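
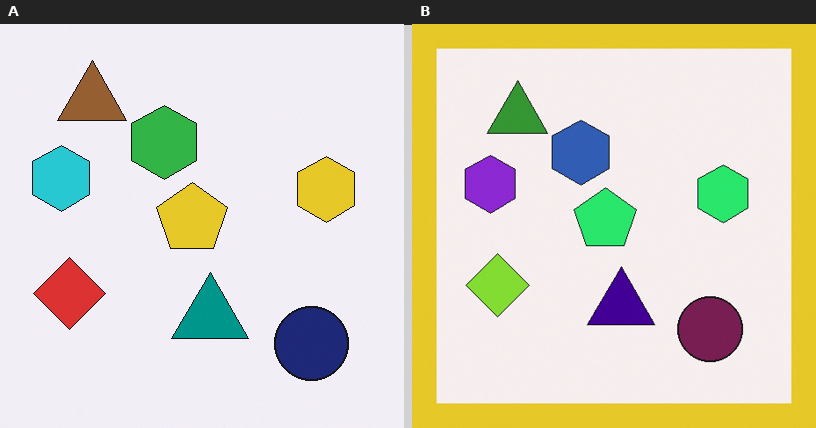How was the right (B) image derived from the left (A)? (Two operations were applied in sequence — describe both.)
It was hue-shifted by a moderate amount, then framed with a yellow border.

Every shape's color has rotated by the same amount around the hue wheel — a uniform hue shift. A solid yellow frame runs around the edge of the right (B) image, with the content slightly shrunk inside it.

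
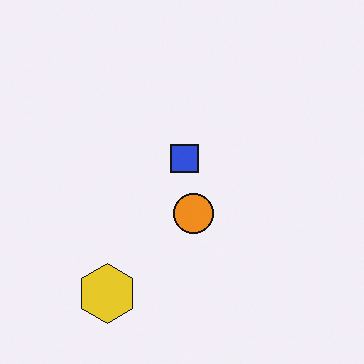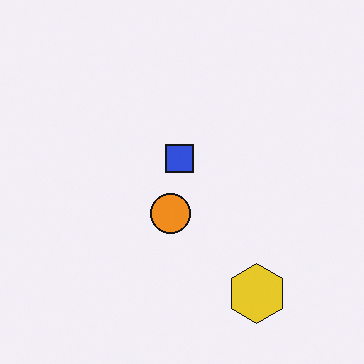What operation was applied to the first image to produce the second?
This is the original image flipped horizontally (left ↔ right).

The yellow hexagon is in the bottom-left of the first image and the bottom-right of the second — shapes on opposite sides of the vertical midline have swapped in a mirror flip.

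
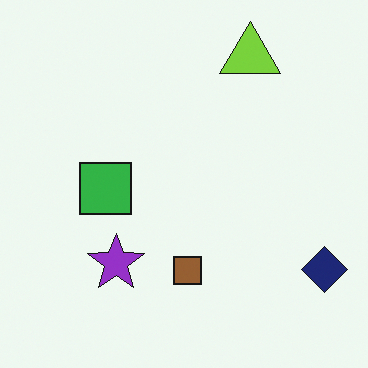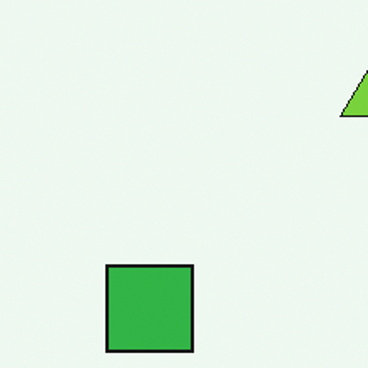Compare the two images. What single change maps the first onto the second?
The transformation is: cropped to a noticeably smaller region and rescaled.

The visible shapes are larger and the field of view is narrower; shapes near the original edges may be partly or wholly outside the frame — a crop-and-rescale.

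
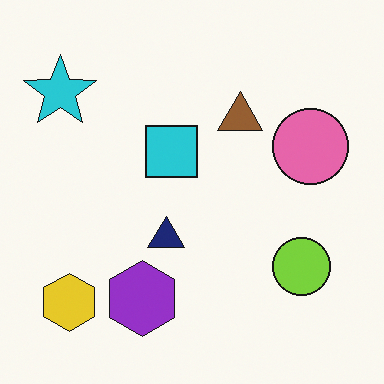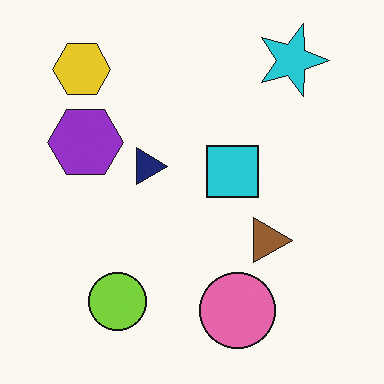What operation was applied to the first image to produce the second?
The image was rotated 90° clockwise.

The cyan star sits in the top-left of the first image and the top-right of the second — consistent with a whole-image 90° clockwise rotation.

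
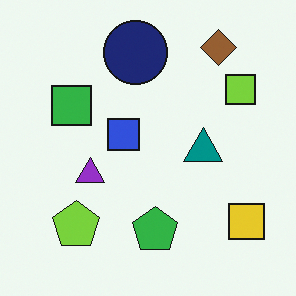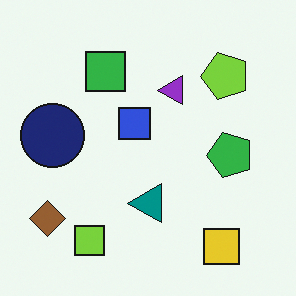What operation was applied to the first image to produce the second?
This is the original image transposed (reflected across the top-left ↔ bottom-right diagonal).

Shapes have swapped their row and column positions — what was in the top-right is now in the bottom-left — a diagonal reflection.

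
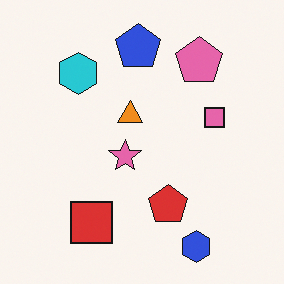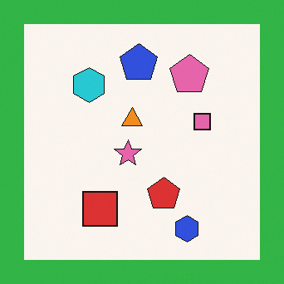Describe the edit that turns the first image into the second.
Framed with a green border.

A solid green frame runs around the edge of the second image, with the content slightly shrunk inside it.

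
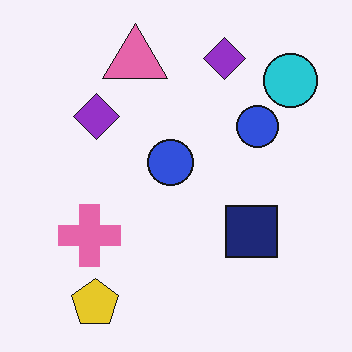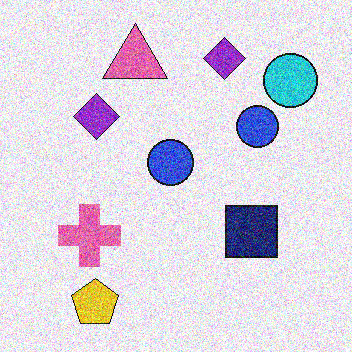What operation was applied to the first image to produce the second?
Degraded with heavy additive noise.

Random speckle covers the whole image, including the flat background.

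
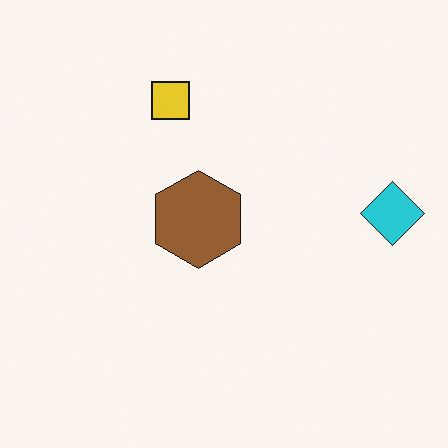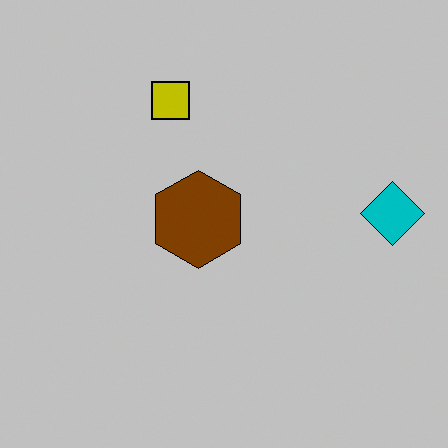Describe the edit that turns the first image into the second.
The transformation is: heavily posterized to just a handful of flat colors.

Each flat color has snapped to a coarser quantized level — most visibly, the near-white background has dropped to a flat grey.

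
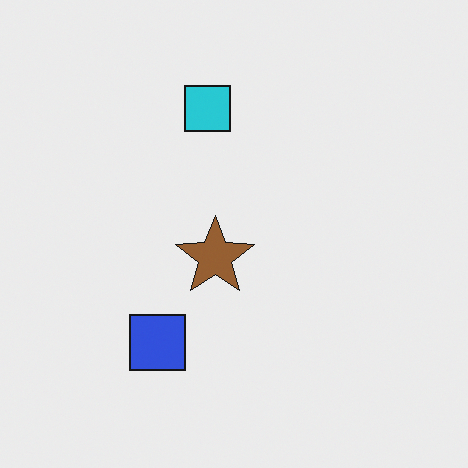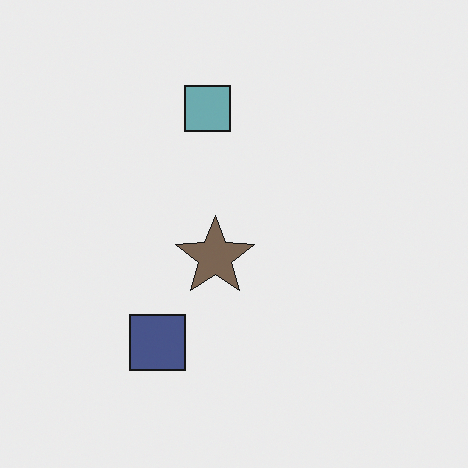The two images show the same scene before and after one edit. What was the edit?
It was made much more muted (saturation change).

All colors are more muted and greyish — a global saturation change.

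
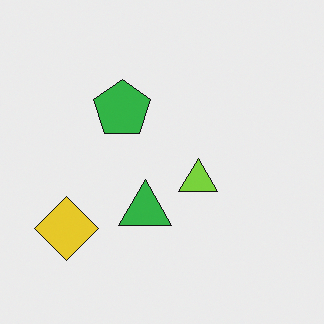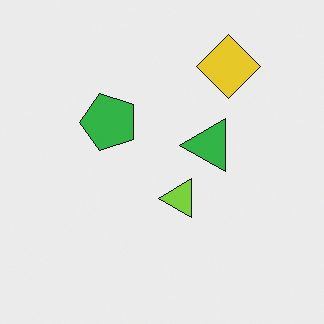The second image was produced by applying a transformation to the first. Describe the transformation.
The transformation is: transposed (reflected across the top-left ↔ bottom-right diagonal).

Shapes have swapped their row and column positions — what was in the top-right is now in the bottom-left — a diagonal reflection.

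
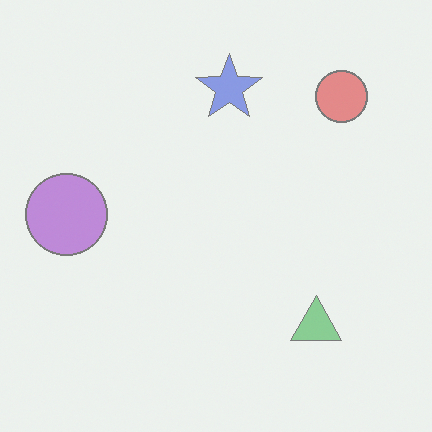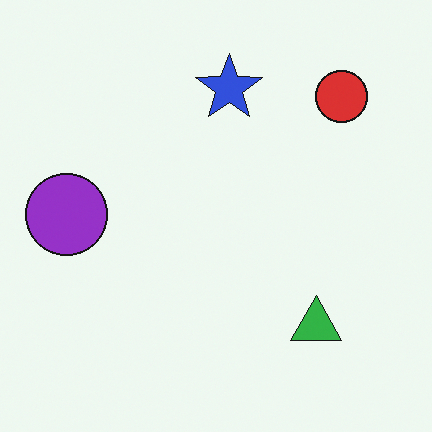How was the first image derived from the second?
The image was washed out (contrast reduced).

Tones are pushed toward mid-grey across the whole image — a global contrast change.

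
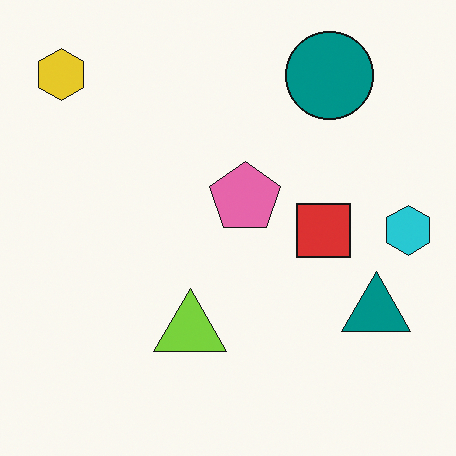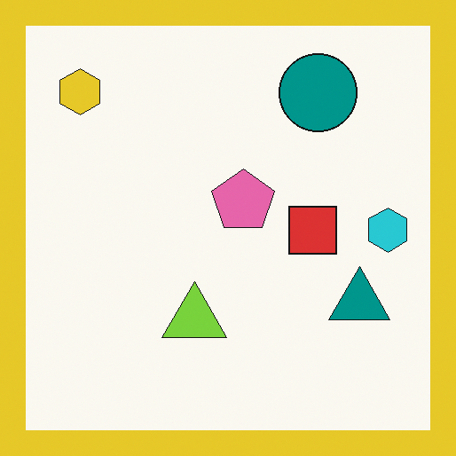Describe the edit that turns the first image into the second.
It was framed with a yellow border.

A solid yellow frame runs around the edge of the second image, with the content slightly shrunk inside it.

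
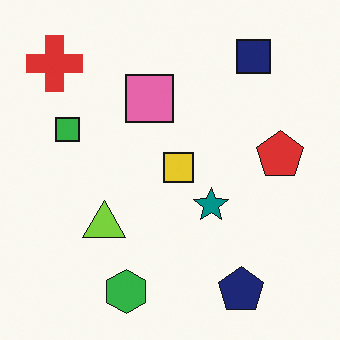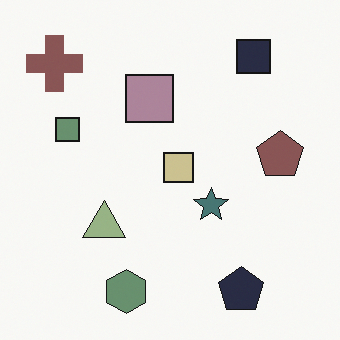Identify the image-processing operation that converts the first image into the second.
The transformation is: made much more muted (saturation change).

All colors are more muted and greyish — a global saturation change.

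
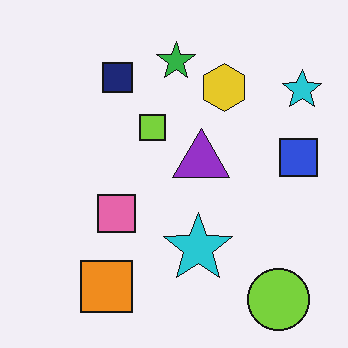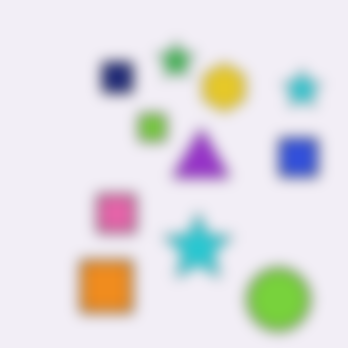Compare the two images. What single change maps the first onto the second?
This is the original image strongly gaussian-blurred.

Shape edges and outlines are uniformly softened across the whole image.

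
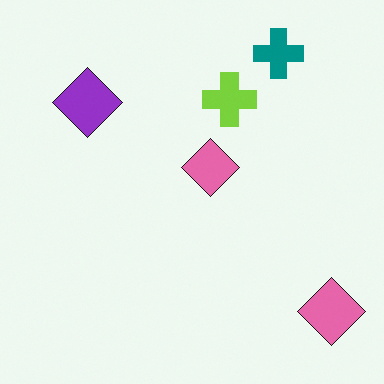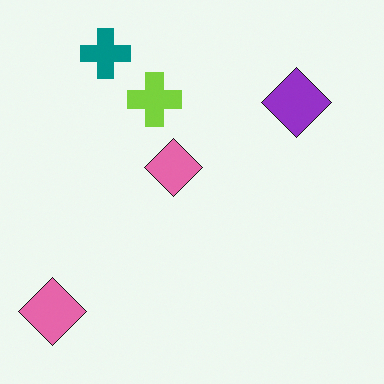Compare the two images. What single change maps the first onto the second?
The image was flipped horizontally (left ↔ right).

The purple diamond is in the top-left of the first image and the top-right of the second — shapes on opposite sides of the vertical midline have swapped in a mirror flip.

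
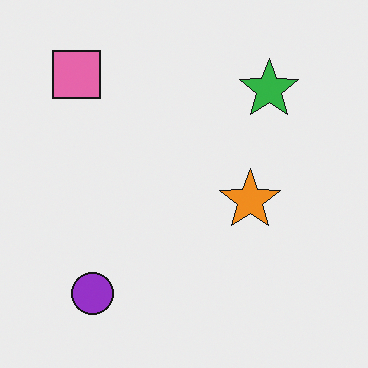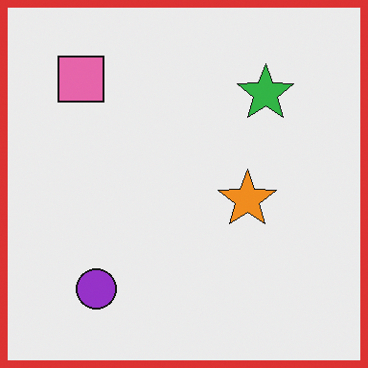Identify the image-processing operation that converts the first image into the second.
The transformation is: framed with a red border.

A solid red frame runs around the edge of the second image, with the content slightly shrunk inside it.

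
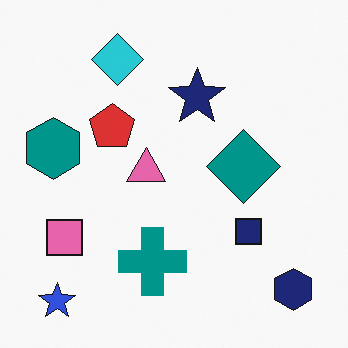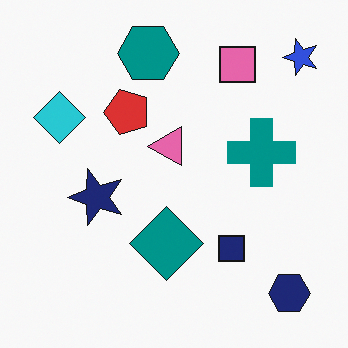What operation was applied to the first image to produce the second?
The image was transposed (reflected across the top-left ↔ bottom-right diagonal).

Shapes have swapped their row and column positions — what was in the top-right is now in the bottom-left — a diagonal reflection.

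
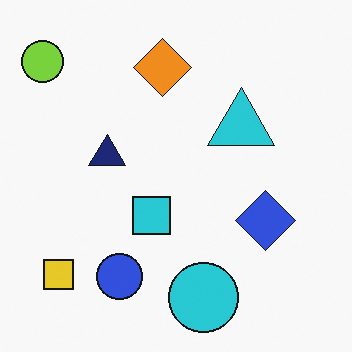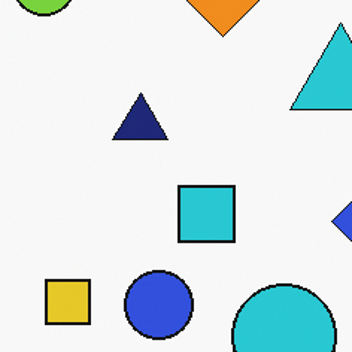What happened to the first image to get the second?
The second image is the first cropped to a modestly smaller region and rescaled.

The visible shapes are larger and the field of view is narrower; shapes near the original edges may be partly or wholly outside the frame — a crop-and-rescale.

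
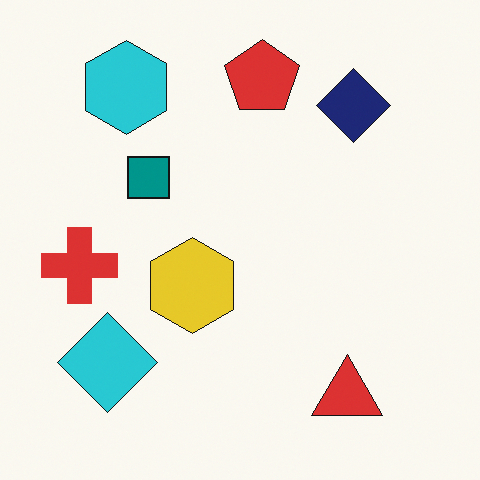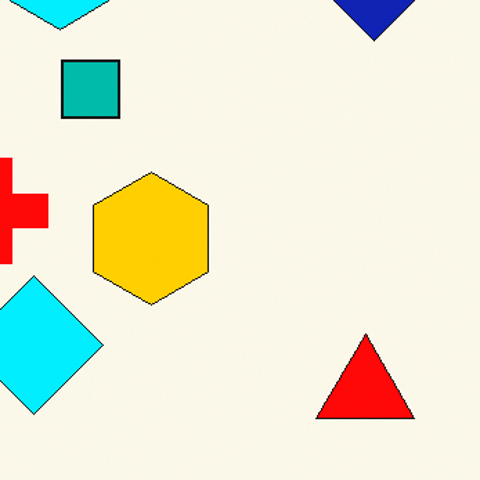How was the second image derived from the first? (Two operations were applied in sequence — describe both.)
The image was made much more vivid (saturation change), then cropped to a modestly smaller region and rescaled.

All colors are more vivid — a global saturation change. The visible shapes are larger and the field of view is narrower; shapes near the original edges may be partly or wholly outside the frame — a crop-and-rescale.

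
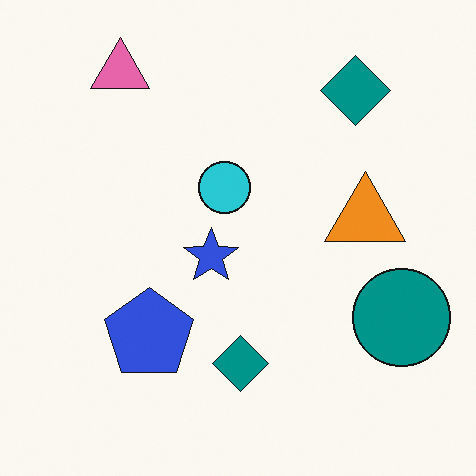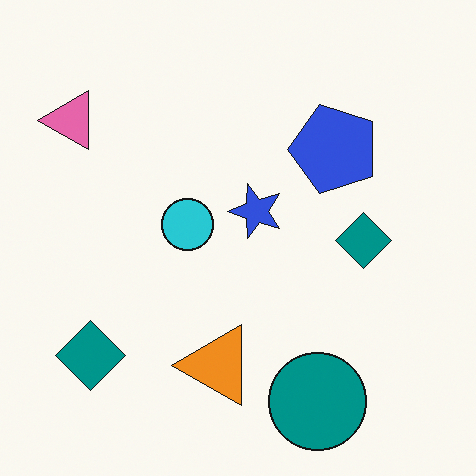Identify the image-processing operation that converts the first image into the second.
The transformation is: transposed (reflected across the top-left ↔ bottom-right diagonal).

Shapes have swapped their row and column positions — what was in the top-right is now in the bottom-left — a diagonal reflection.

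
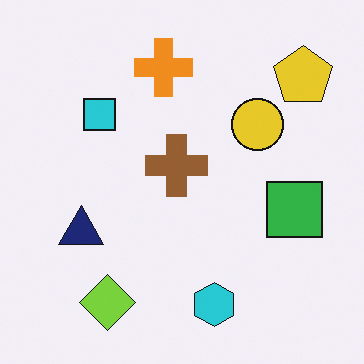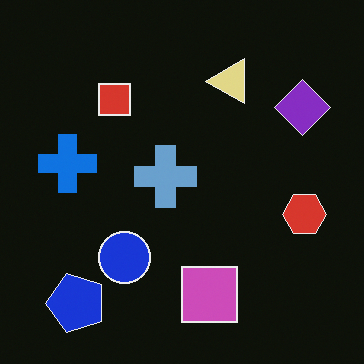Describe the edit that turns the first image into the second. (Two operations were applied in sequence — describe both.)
The second image is the first color-inverted (negative), then transposed (reflected across the top-left ↔ bottom-right diagonal).

The light background has become dark and every shape's color is its complement — a photographic negative. Shapes have swapped their row and column positions — what was in the top-right is now in the bottom-left — a diagonal reflection.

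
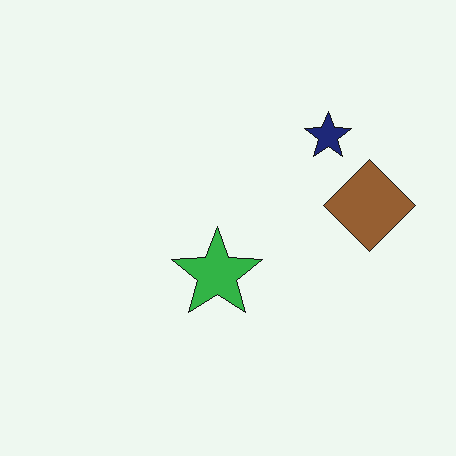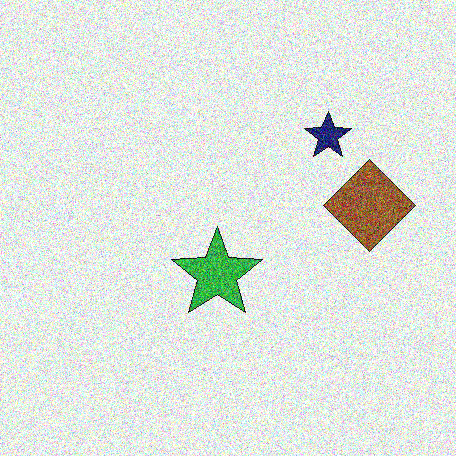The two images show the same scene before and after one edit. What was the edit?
The image was degraded with heavy additive noise.

Random speckle covers the whole image, including the flat background.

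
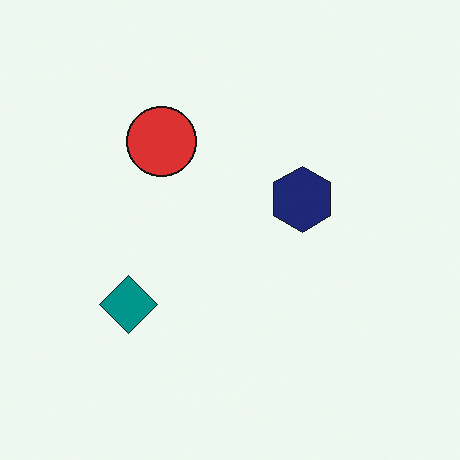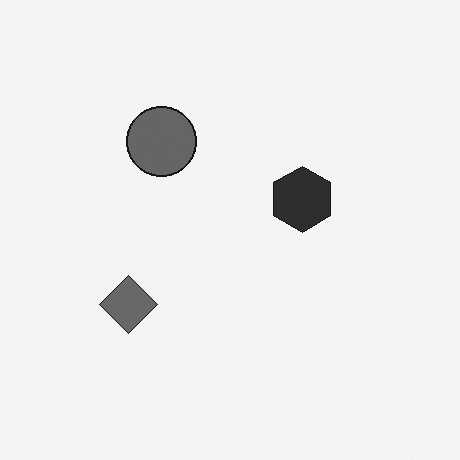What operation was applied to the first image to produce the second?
It was converted to grayscale.

All color is removed — every shape is now a shade of grey.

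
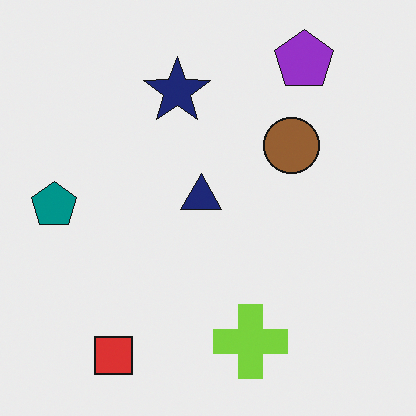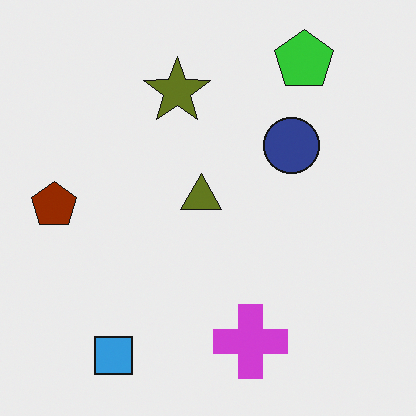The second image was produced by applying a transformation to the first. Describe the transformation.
The image was hue-shifted by a large amount.

Every shape's color has rotated by the same amount around the hue wheel — a uniform hue shift.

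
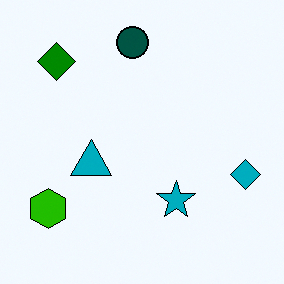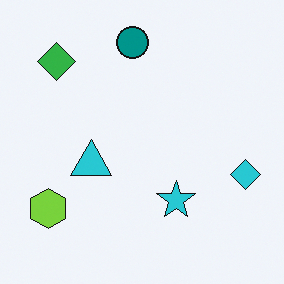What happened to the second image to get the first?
This is the original image given much higher contrast.

Tones are pushed away from mid-grey across the whole image — a global contrast change.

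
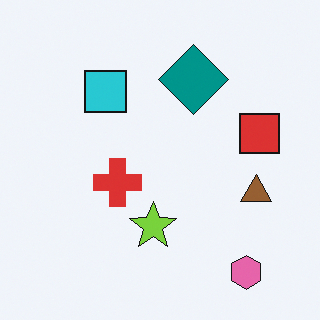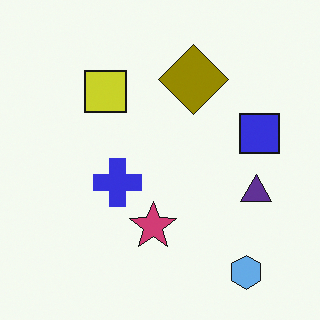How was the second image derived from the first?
This is the original image hue-shifted by a large amount.

Every shape's color has rotated by the same amount around the hue wheel — a uniform hue shift.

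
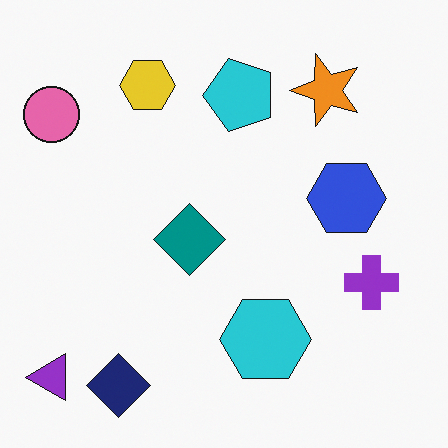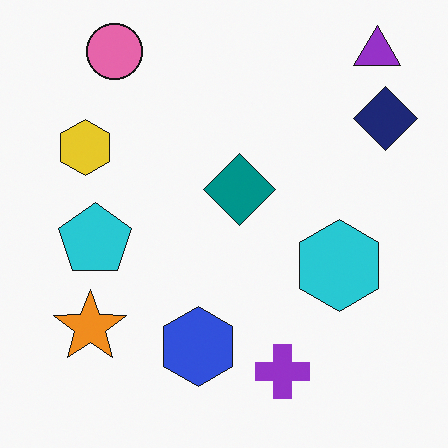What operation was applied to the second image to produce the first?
The first image is the second transposed (reflected across the top-left ↔ bottom-right diagonal).

Shapes have swapped their row and column positions — what was in the top-right is now in the bottom-left — a diagonal reflection.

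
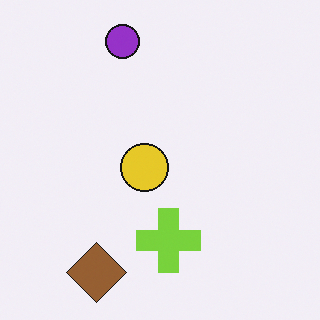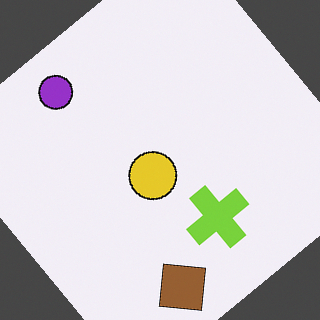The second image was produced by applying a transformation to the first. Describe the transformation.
Rotated counter-clockwise by a large amount — several tens of degrees.

Every shape is tilted by the same angle and the image corners show triangular fill wedges — a whole-image rotation by a non-right angle.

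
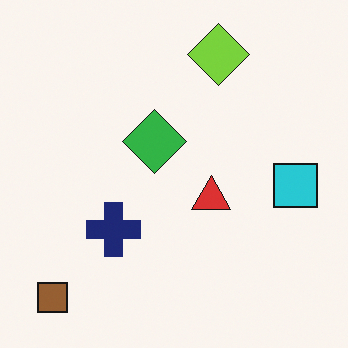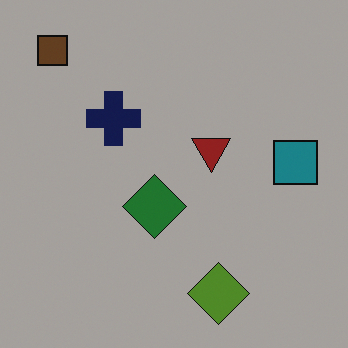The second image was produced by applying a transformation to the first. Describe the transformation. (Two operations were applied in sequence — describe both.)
Flipped vertically (top ↔ bottom), then darkened a lot.

The brown square is in the bottom-left of the first image and the top-left of the second — shapes on opposite sides of the horizontal midline have swapped in a mirror flip. Every pixel — background and shapes alike — is uniformly darkened.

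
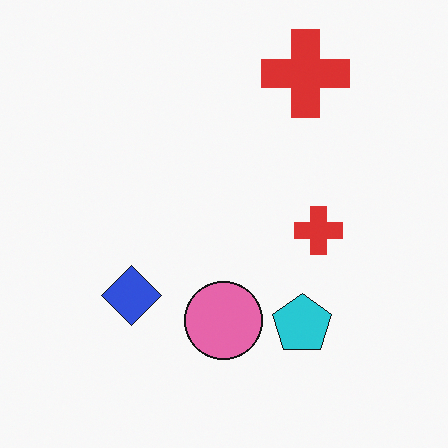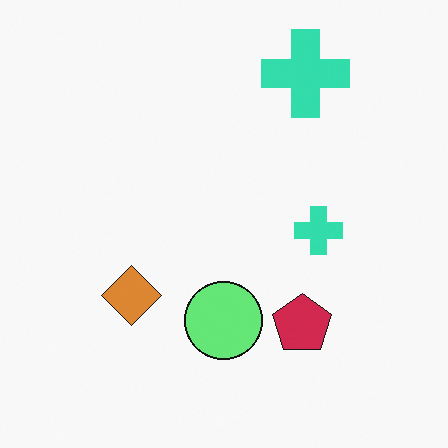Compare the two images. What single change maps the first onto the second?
This is the original image hue-shifted by a large amount.

Every shape's color has rotated by the same amount around the hue wheel — a uniform hue shift.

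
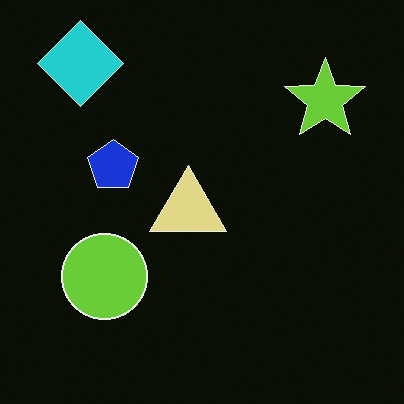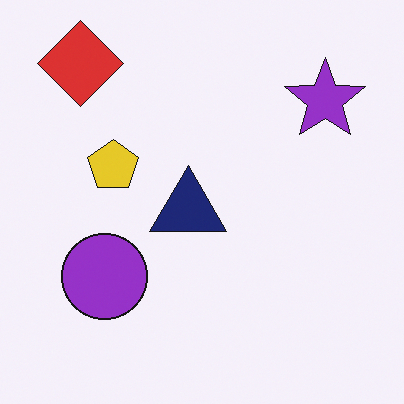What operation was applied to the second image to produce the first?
The image was color-inverted (negative).

The light background has become dark and every shape's color is its complement — a photographic negative.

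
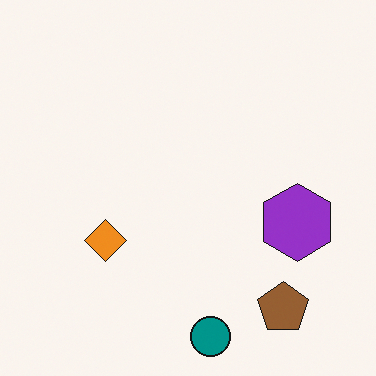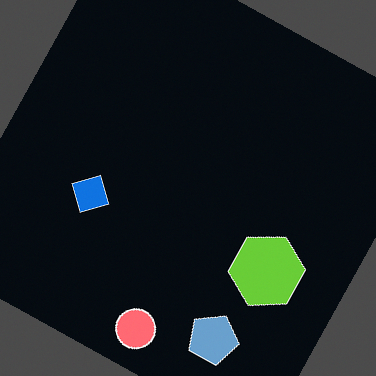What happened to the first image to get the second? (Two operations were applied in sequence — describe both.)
Rotated clockwise by a moderate amount, then color-inverted (negative).

Every shape is tilted by the same angle and the image corners show triangular fill wedges — a whole-image rotation by a non-right angle. The light background has become dark and every shape's color is its complement — a photographic negative.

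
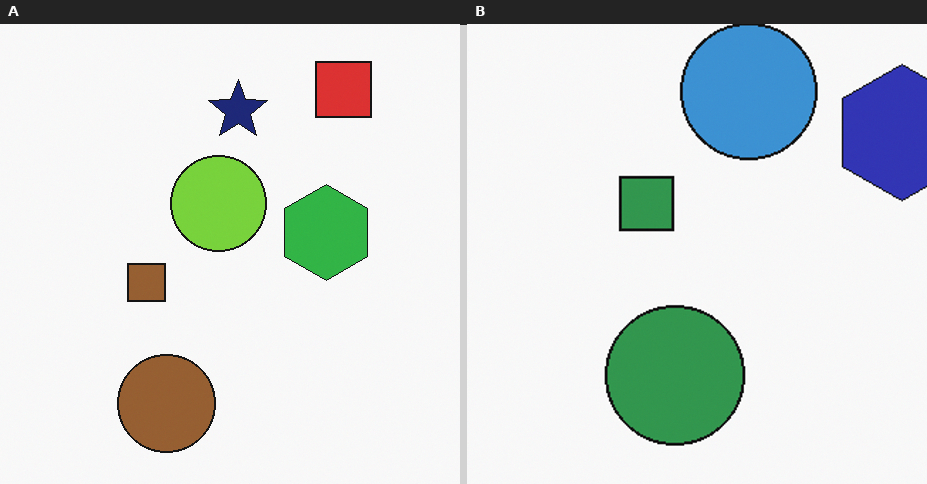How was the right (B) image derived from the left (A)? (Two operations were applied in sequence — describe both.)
The right (B) image is the left (A) hue-shifted noticeably, then cropped to a modestly smaller region and rescaled.

Every shape's color has rotated by the same amount around the hue wheel — a uniform hue shift. The visible shapes are larger and the field of view is narrower; shapes near the original edges may be partly or wholly outside the frame — a crop-and-rescale.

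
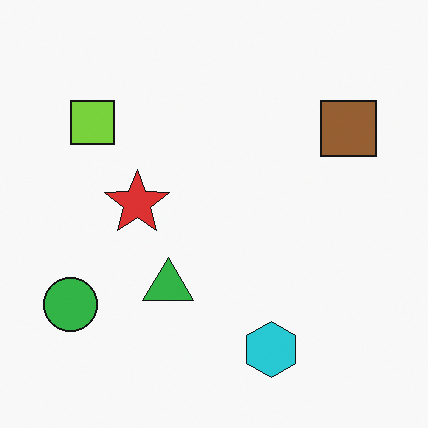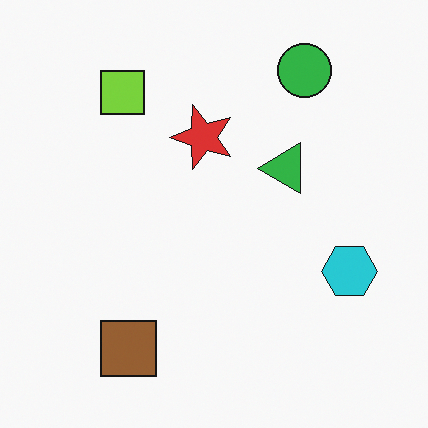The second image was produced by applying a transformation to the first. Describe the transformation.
The second image is the first transposed (reflected across the top-left ↔ bottom-right diagonal).

Shapes have swapped their row and column positions — what was in the top-right is now in the bottom-left — a diagonal reflection.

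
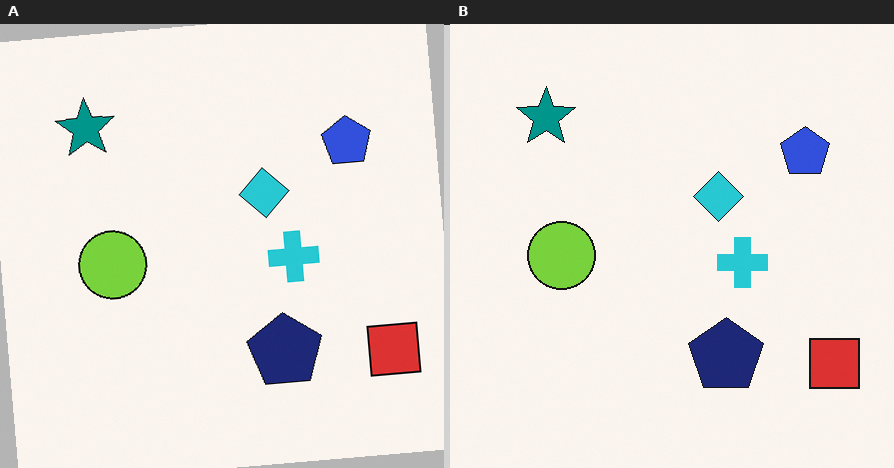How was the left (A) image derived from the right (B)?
Rotated counter-clockwise by a small amount.

Every shape is tilted by the same angle and the image corners show triangular fill wedges — a whole-image rotation by a non-right angle.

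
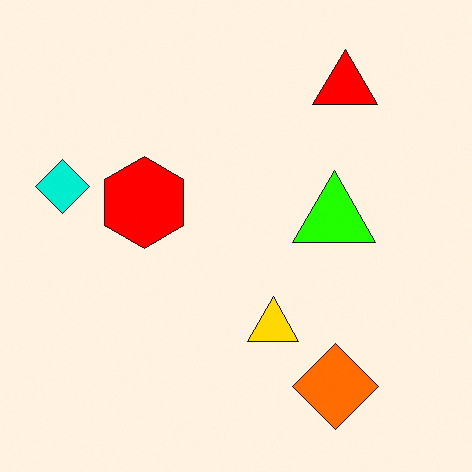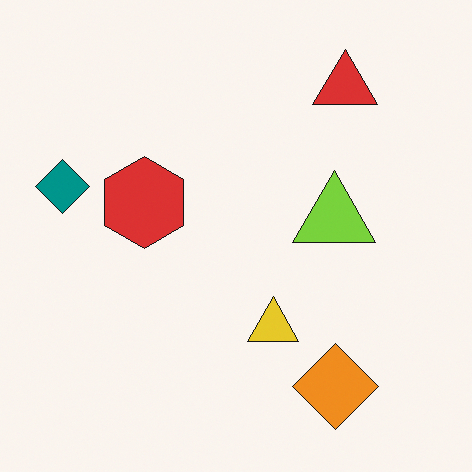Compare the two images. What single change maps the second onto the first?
It was made much more vivid (saturation change).

All colors are more vivid — a global saturation change.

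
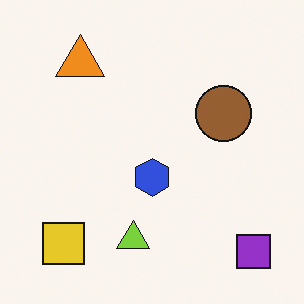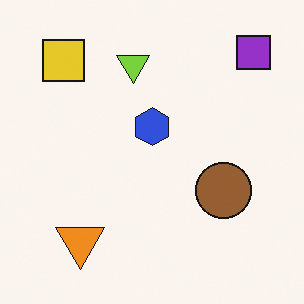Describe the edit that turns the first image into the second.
The image was flipped vertically (top ↔ bottom).

The purple square is in the bottom-right of the first image and the top-right of the second — shapes on opposite sides of the horizontal midline have swapped in a mirror flip.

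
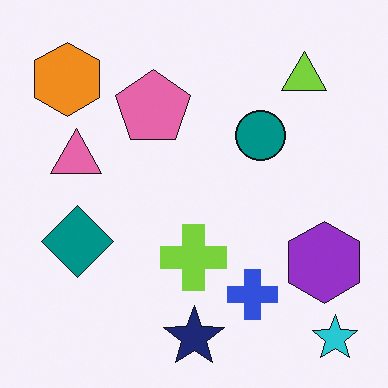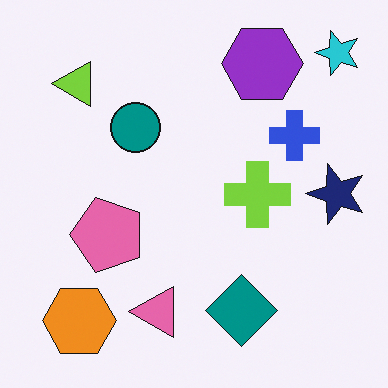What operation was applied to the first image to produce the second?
The second image is the first rotated 90° counter-clockwise.

The cyan star sits in the bottom-right of the first image and the top-right of the second — consistent with a whole-image 90° counter-clockwise rotation.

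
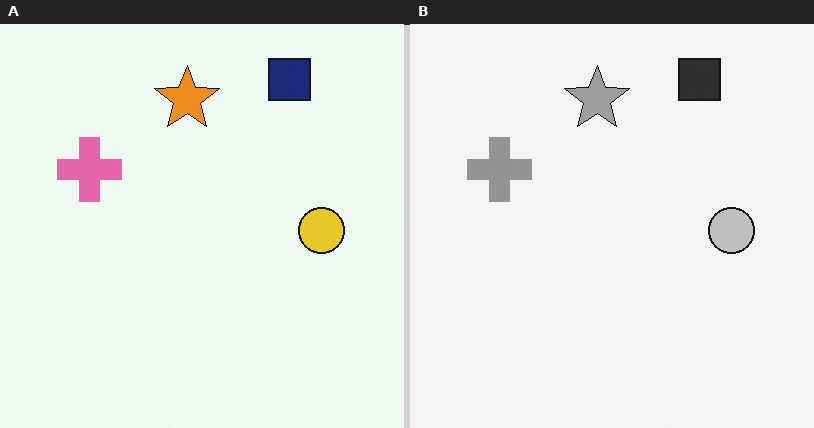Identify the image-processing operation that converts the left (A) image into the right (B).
Converted to grayscale.

All color is removed — every shape is now a shade of grey.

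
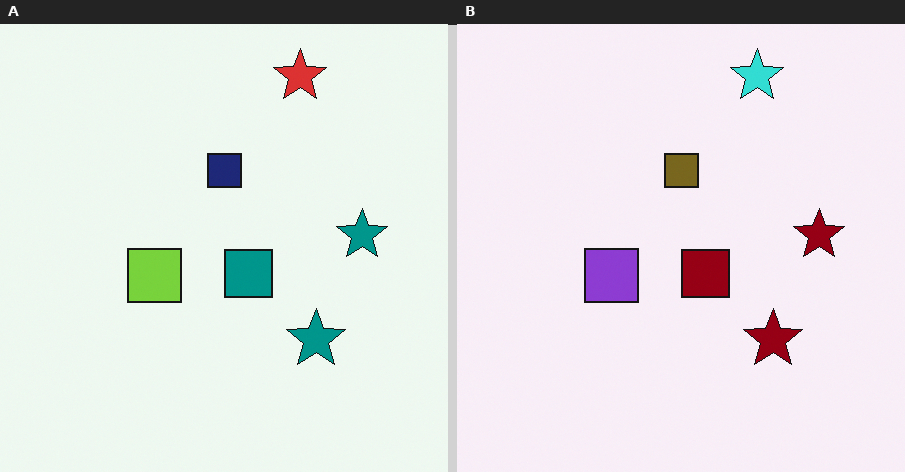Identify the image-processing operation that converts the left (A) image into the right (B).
The image was hue-shifted by a large amount.

Every shape's color has rotated by the same amount around the hue wheel — a uniform hue shift.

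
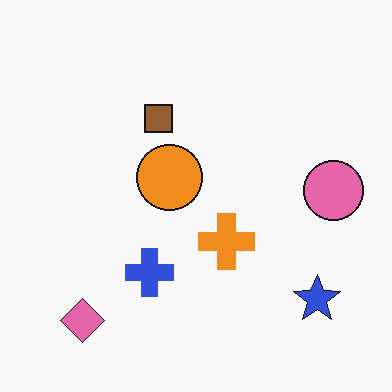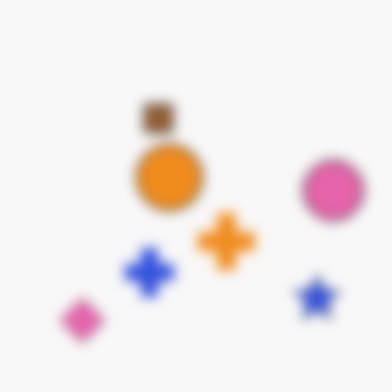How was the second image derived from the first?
It was heavily blurred.

Shape edges and outlines are uniformly softened across the whole image.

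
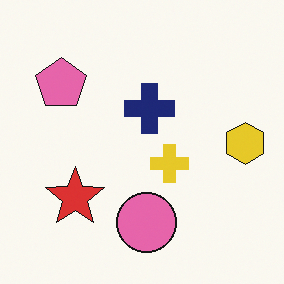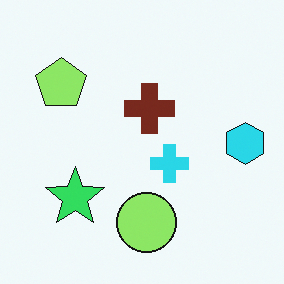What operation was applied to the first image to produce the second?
This is the original image hue-shifted through roughly a third of the color wheel.

Every shape's color has rotated by the same amount around the hue wheel — a uniform hue shift.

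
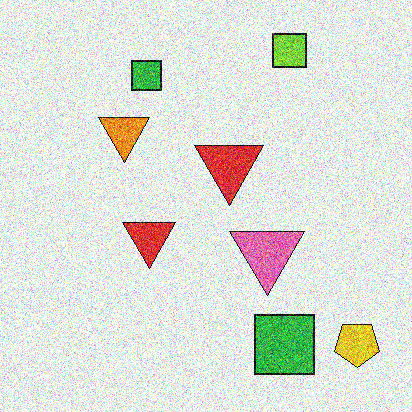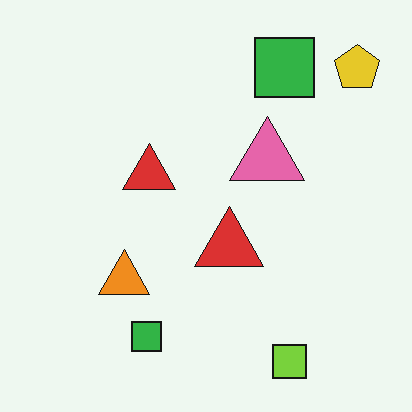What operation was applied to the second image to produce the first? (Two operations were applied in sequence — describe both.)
This is the original image flipped vertically (top ↔ bottom), then degraded with strong gaussian noise.

The lime square is in the bottom-right of the second image and the top-right of the first — shapes on opposite sides of the horizontal midline have swapped in a mirror flip. Random speckle covers the whole image, including the flat background.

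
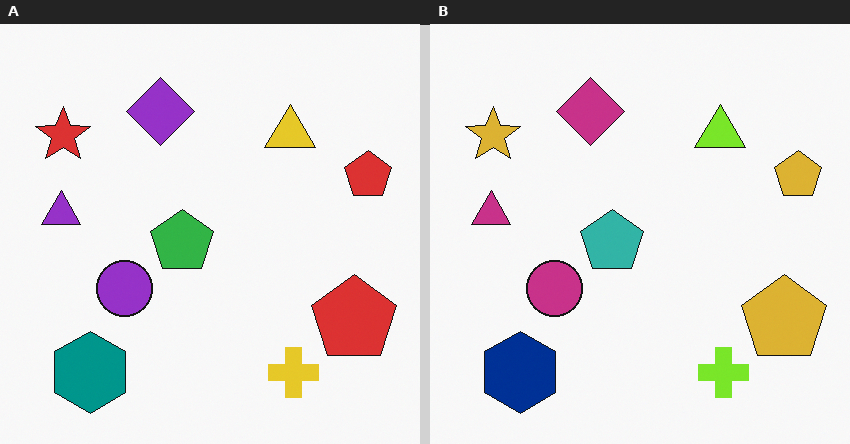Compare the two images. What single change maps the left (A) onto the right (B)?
This is the original image hue-shifted by a small amount.

Every shape's color has rotated by the same amount around the hue wheel — a uniform hue shift.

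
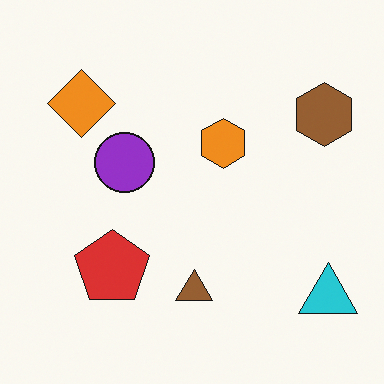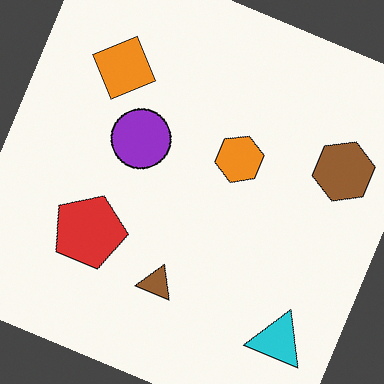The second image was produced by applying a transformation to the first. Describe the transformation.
The image was rotated clockwise by a moderate amount.

Every shape is tilted by the same angle and the image corners show triangular fill wedges — a whole-image rotation by a non-right angle.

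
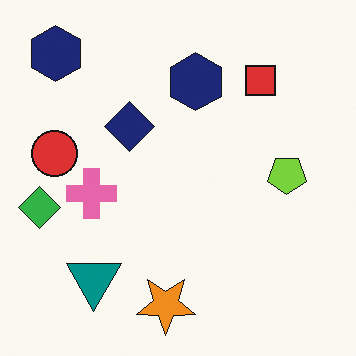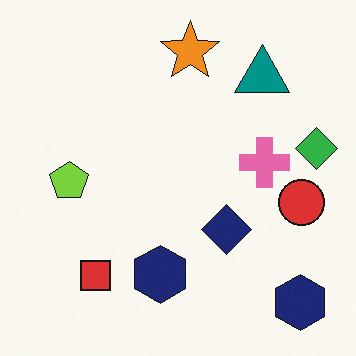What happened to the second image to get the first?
Rotated 180°.

The green diamond sits in the right of the second image and the left of the first — consistent with a whole-image 180° rotation.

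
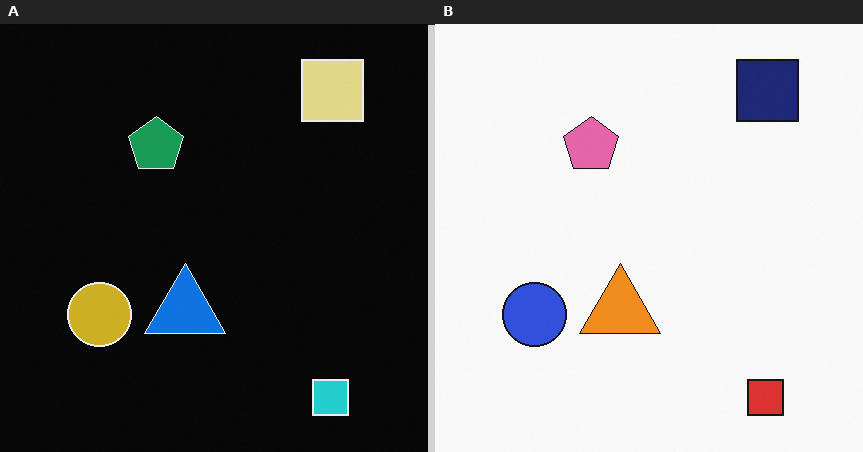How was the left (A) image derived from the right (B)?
It was color-inverted (negative).

The light background has become dark and every shape's color is its complement — a photographic negative.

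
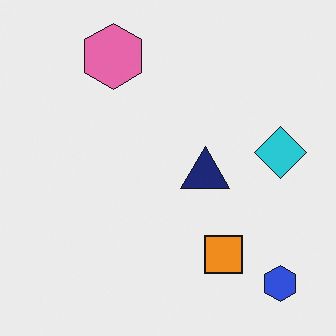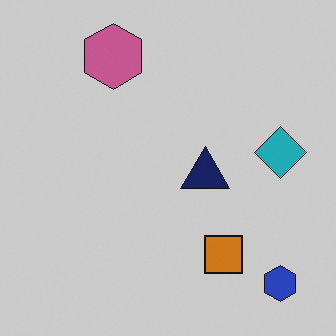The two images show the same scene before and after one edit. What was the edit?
Slightly darkened.

Every pixel — background and shapes alike — is uniformly darkened.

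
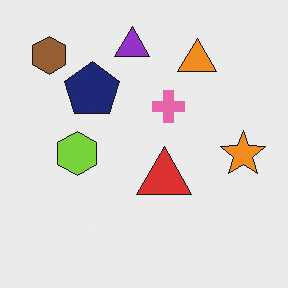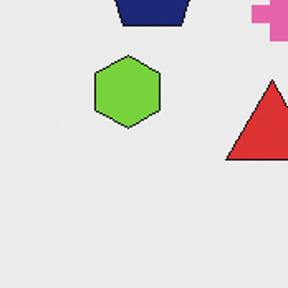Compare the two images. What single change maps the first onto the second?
Cropped tightly and scaled back up.

The visible shapes are larger and the field of view is narrower; shapes near the original edges may be partly or wholly outside the frame — a crop-and-rescale.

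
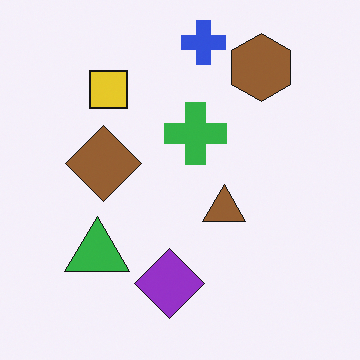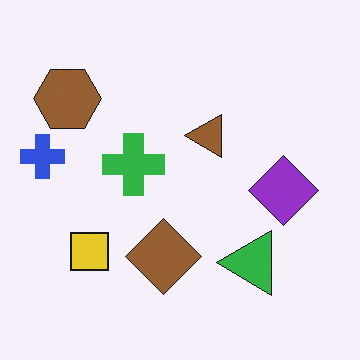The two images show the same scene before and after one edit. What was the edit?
The transformation is: rotated 90° counter-clockwise.

The blue cross sits in the top of the first image and the left of the second — consistent with a whole-image 90° counter-clockwise rotation.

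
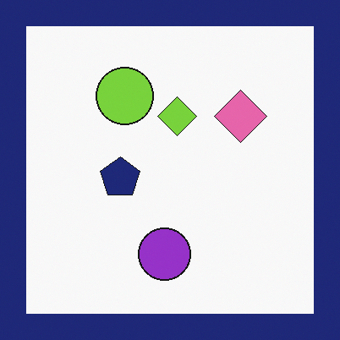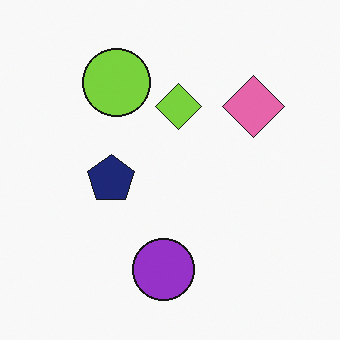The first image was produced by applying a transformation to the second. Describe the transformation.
The first image is the second framed with a navy border.

A solid navy frame runs around the edge of the first image, with the content slightly shrunk inside it.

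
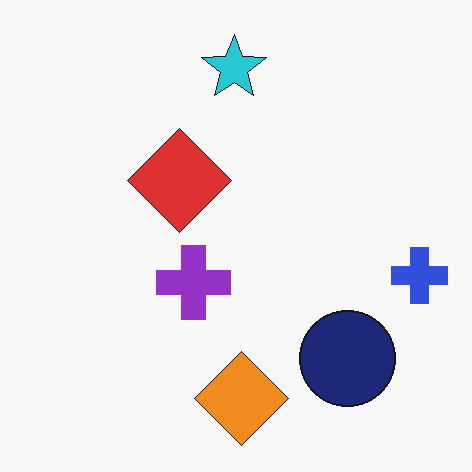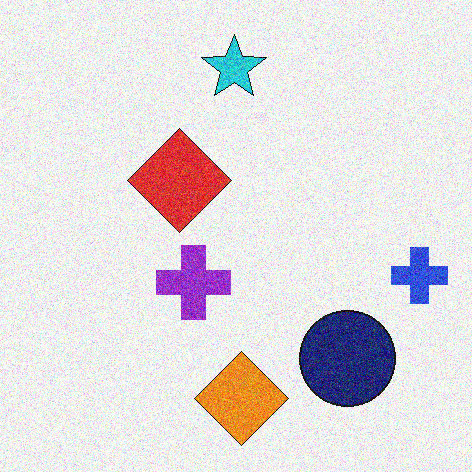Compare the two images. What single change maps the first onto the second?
The transformation is: degraded with visible gaussian noise.

Random speckle covers the whole image, including the flat background.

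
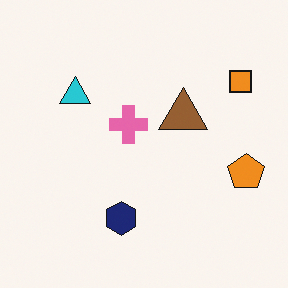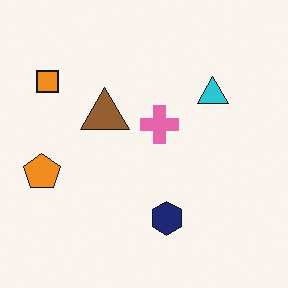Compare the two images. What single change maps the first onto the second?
This is the original image flipped horizontally (left ↔ right).

The orange pentagon is in the right of the first image and the left of the second — shapes on opposite sides of the vertical midline have swapped in a mirror flip.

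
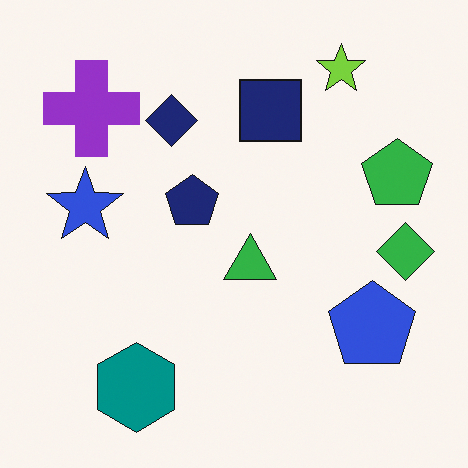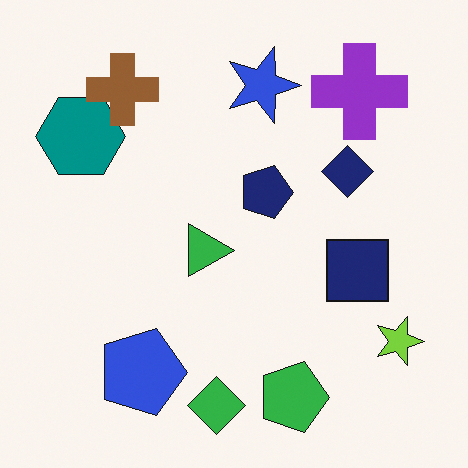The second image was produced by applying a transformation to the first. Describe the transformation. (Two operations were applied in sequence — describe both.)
The transformation is: rotated 90° clockwise, then overlaid with an additional brown cross.

The lime star sits in the top-right of the first image and the bottom-right of the second — consistent with a whole-image 90° clockwise rotation. A brown cross appears in the second image that is absent from the first.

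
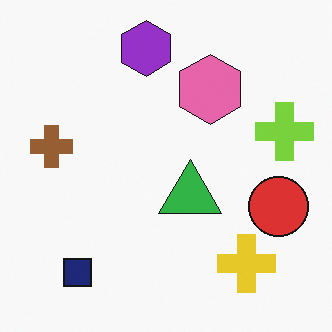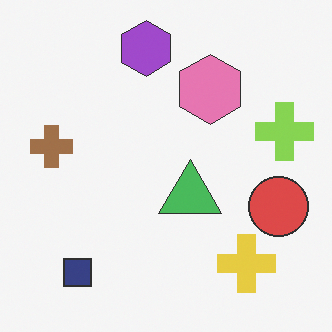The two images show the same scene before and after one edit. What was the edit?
This is the original image given slightly reduced contrast.

Tones are pushed toward mid-grey across the whole image — a global contrast change.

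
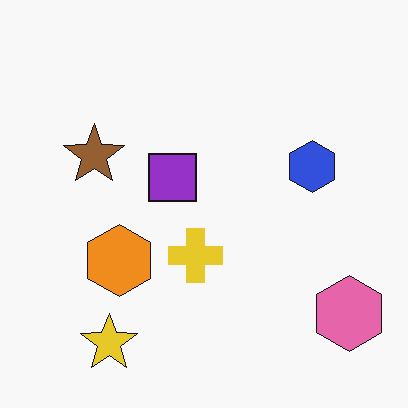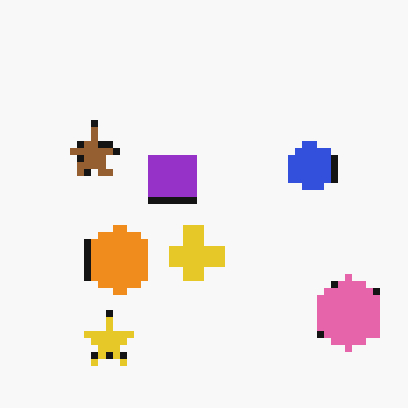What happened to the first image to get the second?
The transformation is: pixelated into visible square blocks.

Shapes are reduced to large square blocks; fine edges and outlines are lost — a downscale-then-upscale (mosaic) effect.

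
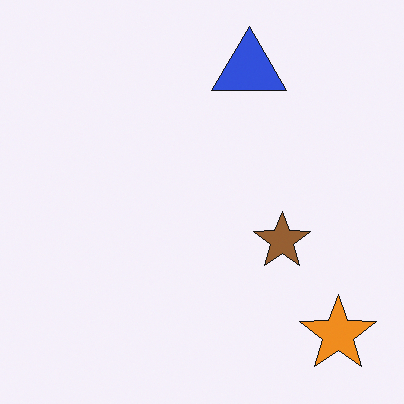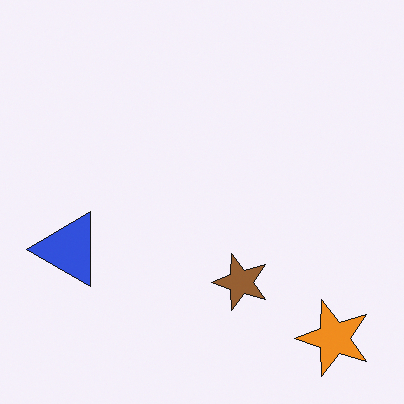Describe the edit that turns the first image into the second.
The second image is the first transposed (reflected across the top-left ↔ bottom-right diagonal).

Shapes have swapped their row and column positions — what was in the top-right is now in the bottom-left — a diagonal reflection.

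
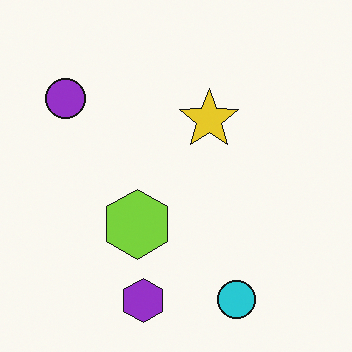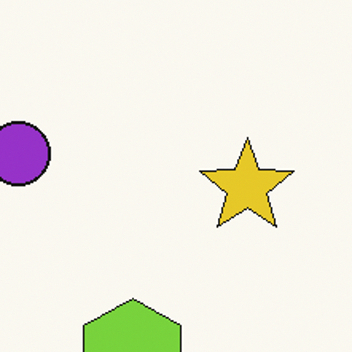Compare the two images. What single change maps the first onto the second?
Cropped slightly and scaled back up.

The visible shapes are larger and the field of view is narrower; shapes near the original edges may be partly or wholly outside the frame — a crop-and-rescale.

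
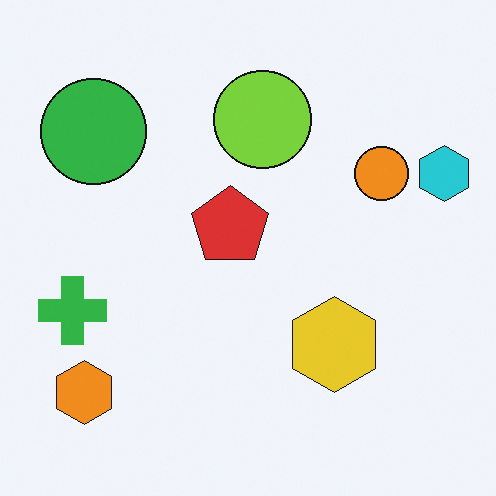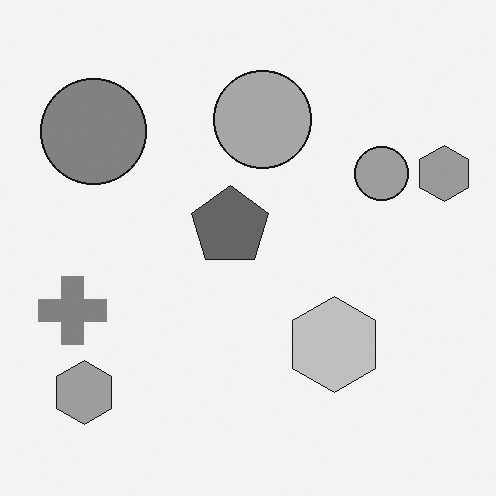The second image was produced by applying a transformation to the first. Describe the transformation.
The image was converted to grayscale.

All color is removed — every shape is now a shade of grey.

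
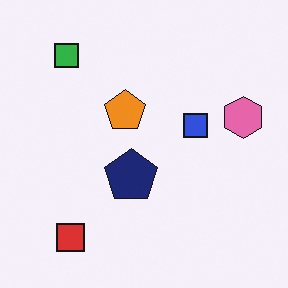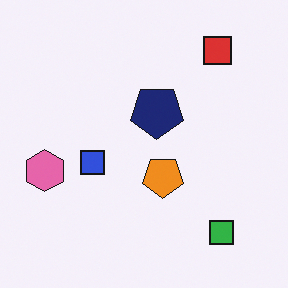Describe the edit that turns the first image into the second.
Rotated 180°.

The red square sits in the bottom-left of the first image and the top-right of the second — consistent with a whole-image 180° rotation.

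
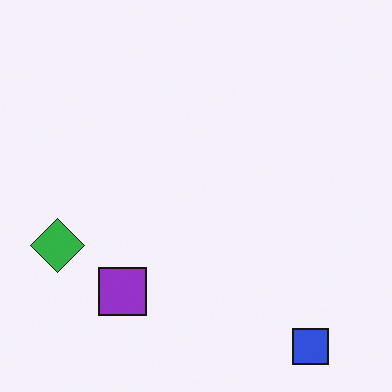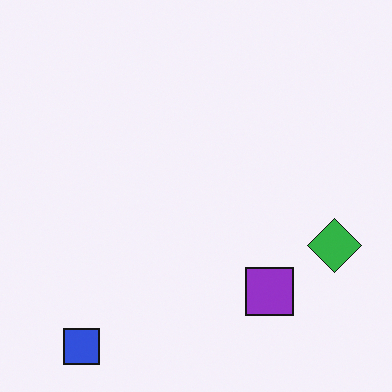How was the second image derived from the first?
Flipped horizontally (left ↔ right).

The green diamond is in the left of the first image and the right of the second — shapes on opposite sides of the vertical midline have swapped in a mirror flip.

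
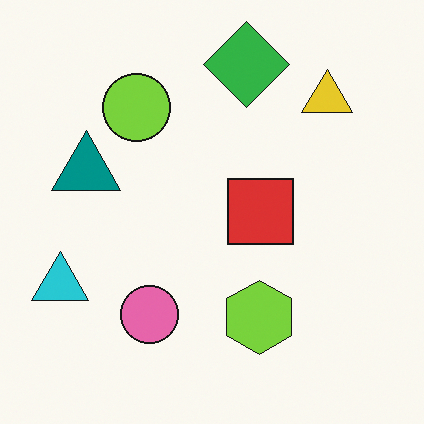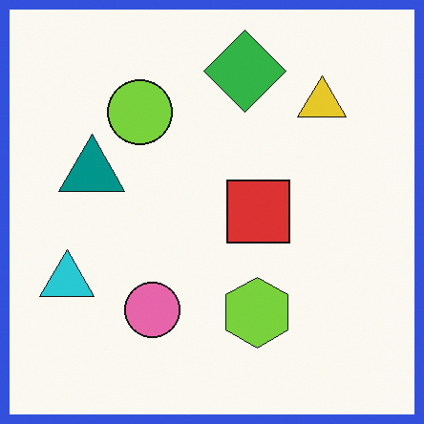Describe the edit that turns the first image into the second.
Framed with a blue border.

A solid blue frame runs around the edge of the second image, with the content slightly shrunk inside it.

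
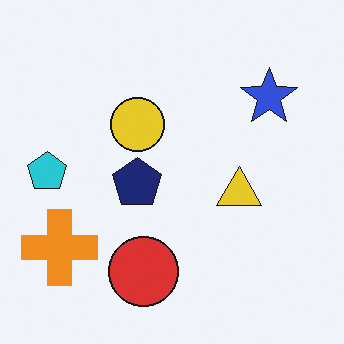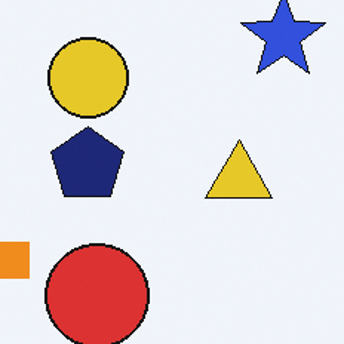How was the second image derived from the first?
It was cropped to a modestly smaller region and rescaled.

The visible shapes are larger and the field of view is narrower; shapes near the original edges may be partly or wholly outside the frame — a crop-and-rescale.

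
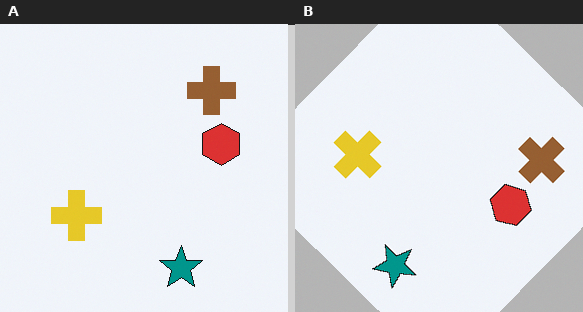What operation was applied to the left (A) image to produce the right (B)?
Rotated clockwise by a large amount — several tens of degrees.

Every shape is tilted by the same angle and the image corners show triangular fill wedges — a whole-image rotation by a non-right angle.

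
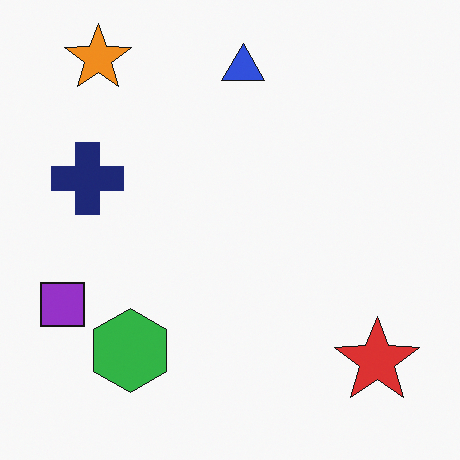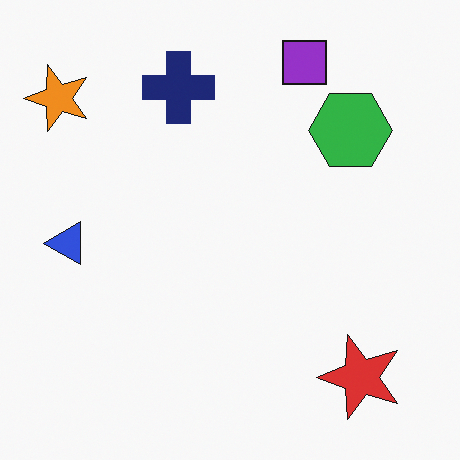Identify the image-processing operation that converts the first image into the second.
The second image is the first transposed (reflected across the top-left ↔ bottom-right diagonal).

Shapes have swapped their row and column positions — what was in the top-right is now in the bottom-left — a diagonal reflection.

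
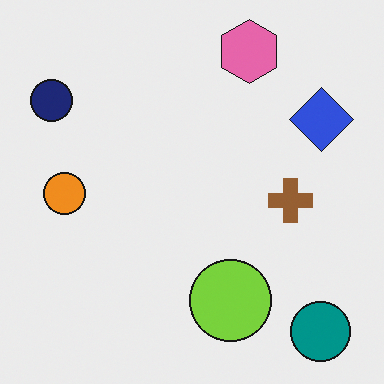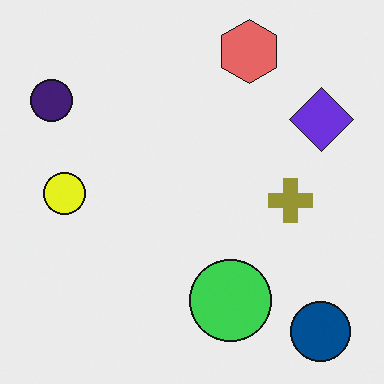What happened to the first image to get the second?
This is the original image hue-shifted by a small amount.

Every shape's color has rotated by the same amount around the hue wheel — a uniform hue shift.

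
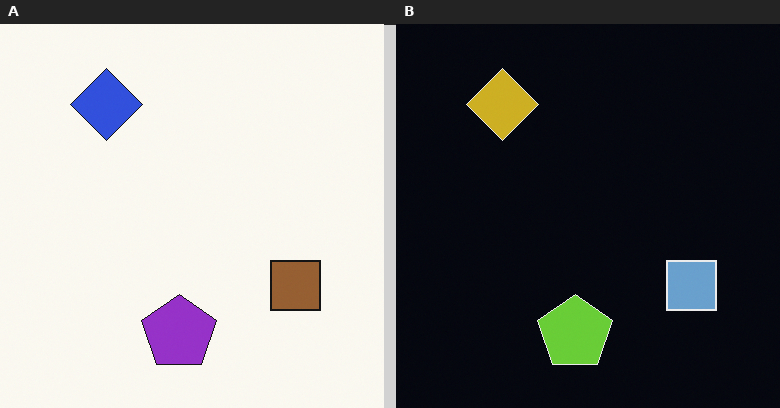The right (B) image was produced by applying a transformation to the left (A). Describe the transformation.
The transformation is: color-inverted (negative).

The light background has become dark and every shape's color is its complement — a photographic negative.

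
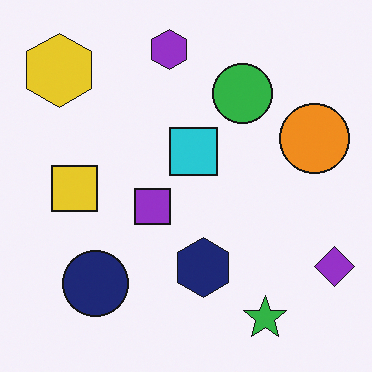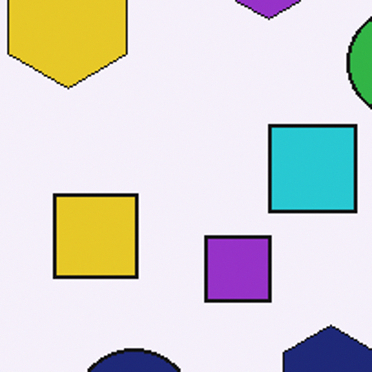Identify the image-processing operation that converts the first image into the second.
It was cropped tightly and scaled back up.

The visible shapes are larger and the field of view is narrower; shapes near the original edges may be partly or wholly outside the frame — a crop-and-rescale.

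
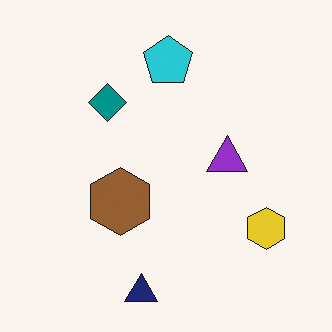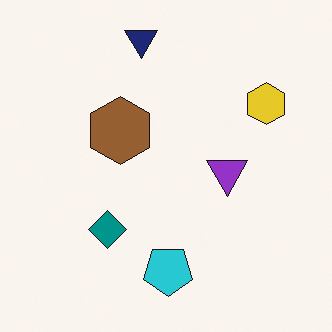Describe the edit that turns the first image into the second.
It was flipped vertically (top ↔ bottom).

The navy triangle is in the bottom of the first image and the top of the second — shapes on opposite sides of the horizontal midline have swapped in a mirror flip.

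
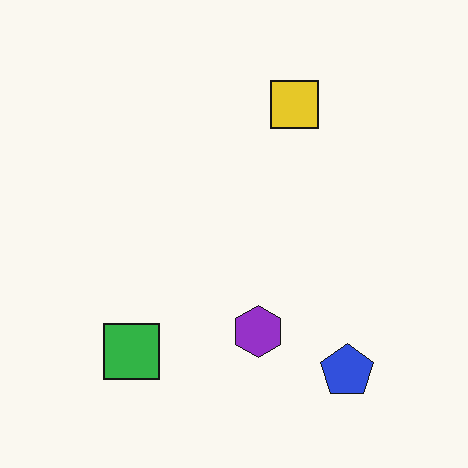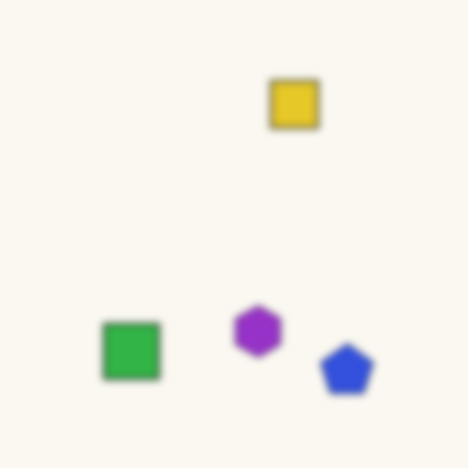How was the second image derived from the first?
This is the original image noticeably gaussian-blurred.

Shape edges and outlines are uniformly softened across the whole image.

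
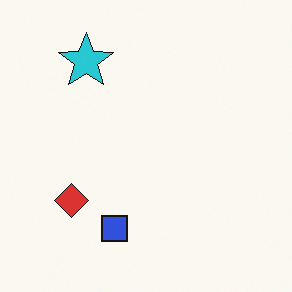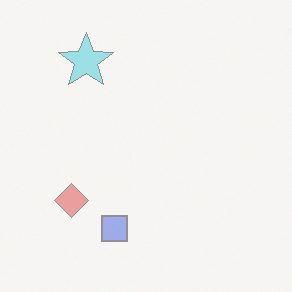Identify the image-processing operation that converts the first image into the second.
This is the original image given much lower contrast.

Tones are pushed toward mid-grey across the whole image — a global contrast change.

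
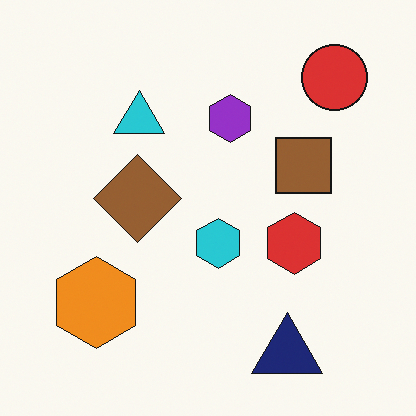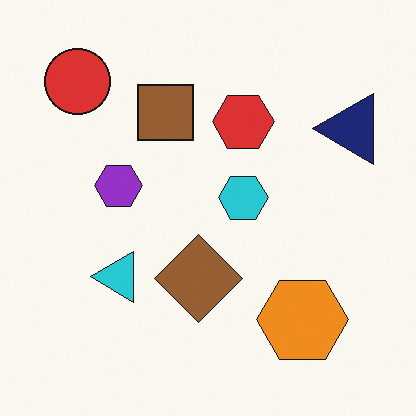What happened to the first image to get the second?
The transformation is: rotated 90° counter-clockwise.

The red circle sits in the top-right of the first image and the top-left of the second — consistent with a whole-image 90° counter-clockwise rotation.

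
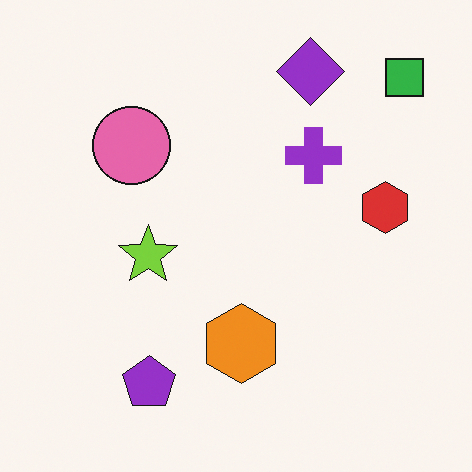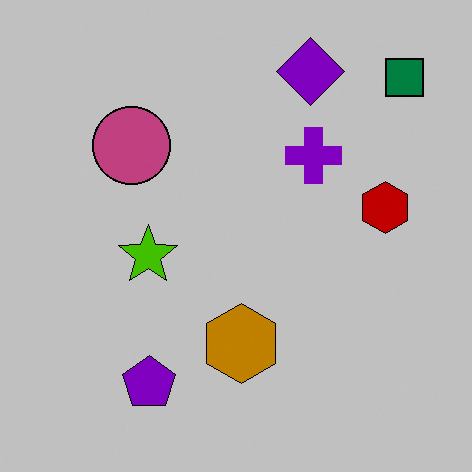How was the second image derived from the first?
Heavily posterized to just a handful of flat colors.

Each flat color has snapped to a coarser quantized level — most visibly, the near-white background has dropped to a flat grey.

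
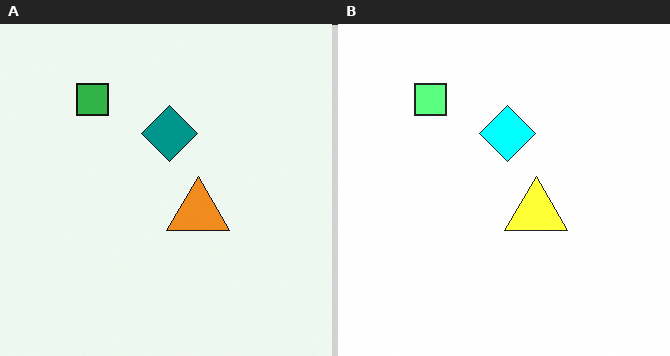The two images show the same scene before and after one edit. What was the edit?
Substantially brightened.

Every pixel — background and shapes alike — is uniformly brightened.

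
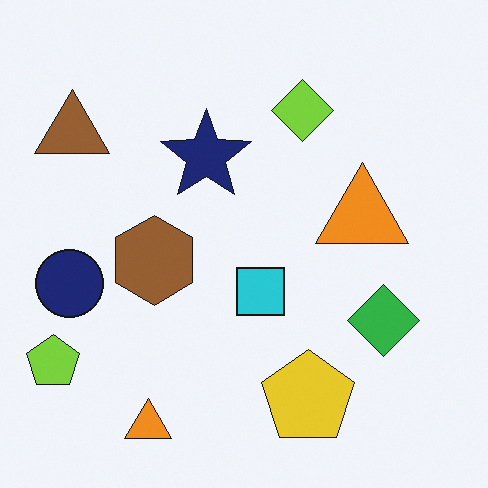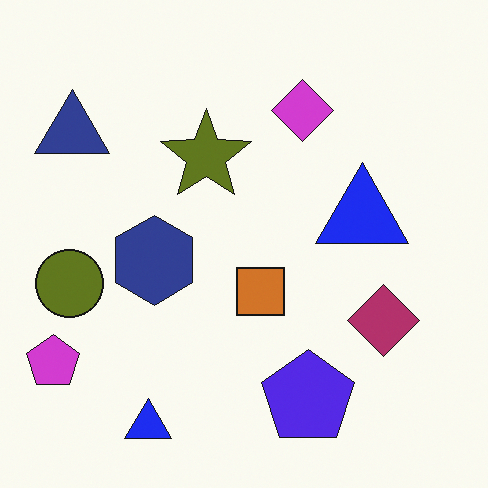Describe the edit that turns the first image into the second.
The second image is the first hue-shifted by a large amount.

Every shape's color has rotated by the same amount around the hue wheel — a uniform hue shift.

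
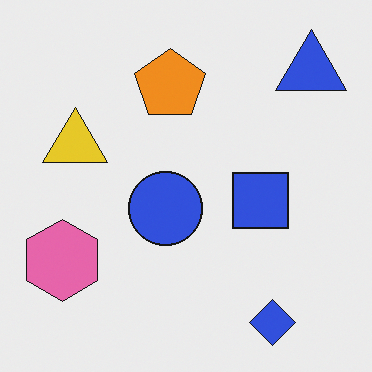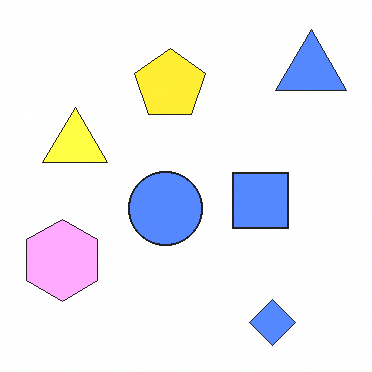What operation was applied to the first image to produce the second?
It was substantially brightened.

Every pixel — background and shapes alike — is uniformly brightened.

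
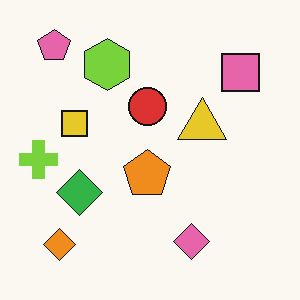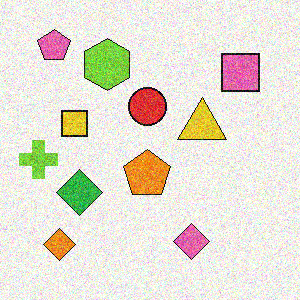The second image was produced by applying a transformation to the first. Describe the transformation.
It was degraded with heavy additive noise.

Random speckle covers the whole image, including the flat background.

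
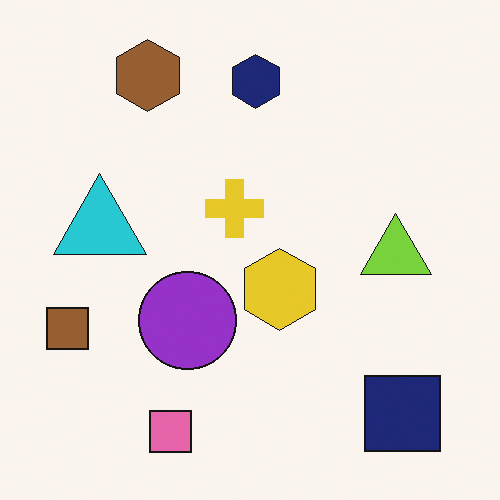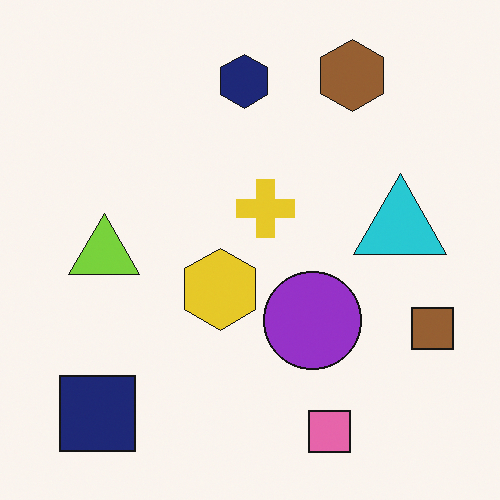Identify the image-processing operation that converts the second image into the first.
The transformation is: flipped horizontally (left ↔ right).

The brown square is in the right of the second image and the left of the first — shapes on opposite sides of the vertical midline have swapped in a mirror flip.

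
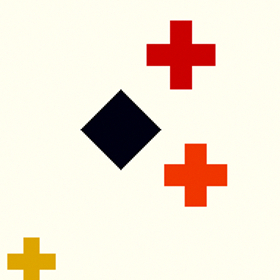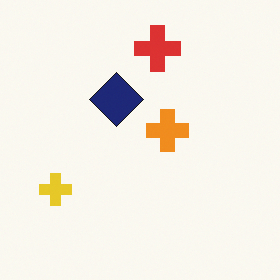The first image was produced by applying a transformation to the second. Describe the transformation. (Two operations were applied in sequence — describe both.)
The transformation is: boosted in contrast, then cropped to a modestly smaller region and rescaled.

Tones are pushed away from mid-grey across the whole image — a global contrast change. The visible shapes are larger and the field of view is narrower; shapes near the original edges may be partly or wholly outside the frame — a crop-and-rescale.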